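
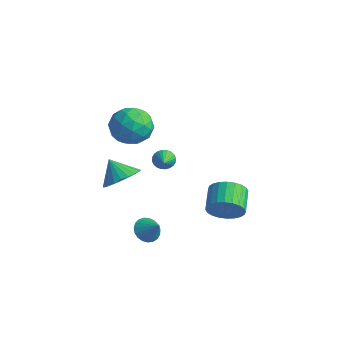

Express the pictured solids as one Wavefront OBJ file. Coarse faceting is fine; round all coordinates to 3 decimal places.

v 0.948 -2.434 0.228
v 1.778 -2.643 0.918
v 0.052 -2.546 1.272
v 1.754 -2.215 0.943
v 1.607 -1.821 0.86
v 1.36 -1.52 0.68
v 1.05 -1.358 0.432
v 0.724 -1.359 0.152
v 0.433 -1.525 -0.116
v 0.219 -1.828 -0.331
v 0.117 -2.224 -0.462
v 0.141 -2.652 -0.487
v 0.288 -3.047 -0.404
v 0.535 -3.348 -0.224
v 0.846 -3.51 0.024
v 1.171 -3.508 0.304
v 1.463 -3.343 0.572
v 1.676 -3.039 0.788
v -0.125 -0.895 4.046
v 0.884 -0.498 3.466
v 0.616 -2.742 4.074
v 1.625 -2.345 3.494
v 1.41 -2.005 4.656
v 0.952 -0.863 4.639
v 0.548 -2.377 2.901
v 0.09 -1.235 2.884
v 1.301 -1.414 2.758
v 1.833 -1.184 3.843
v -0.333 -2.056 3.697
v 0.199 -1.826 4.782
v 0.314 -0.534 3.753
v 1.186 -2.706 3.787
v 1.059 -2.505 4.47
v 1.653 -2.272 4.129
v 0.354 -0.749 4.443
v 0.948 -0.516 4.102
v 1.257 -1.401 4.802
v 0.552 -2.724 3.438
v 1.146 -2.491 3.097
v -0.153 -0.968 3.411
v 0.441 -0.735 3.07
v 0.243 -1.839 2.738
v 1.153 -0.84 2.997
v 1.588 -1.926 3.013
v 0.955 -1.944 2.665
v 0.686 -1.273 2.654
v 1.466 -0.705 3.634
v 1.901 -1.79 3.651
v 1.775 -1.59 4.334
v 1.505 -0.919 4.324
v 1.71 -1.243 3.218
v -0.401 -1.45 3.889
v 0.034 -2.535 3.906
v -0.005 -2.321 3.216
v -0.275 -1.65 3.206
v -0.088 -1.314 4.527
v 0.347 -2.4 4.543
v 0.814 -1.967 4.886
v 0.545 -1.296 4.875
v -0.21 -1.997 4.322
v 4.01 1.922 -2.702
v 4.546 1.889 -1.8
v 3.626 2.904 -1.215
v 3.09 2.938 -2.118
v 4.746 2.185 -2
v 3.825 3.2 -1.416
v 4.833 2.441 -2.308
v 3.913 3.457 -1.723
v 4.796 2.619 -2.675
v 3.875 3.634 -2.09
v 4.638 2.69 -3.047
v 3.718 3.705 -2.462
v 4.385 2.645 -3.366
v 3.465 3.66 -2.781
v 4.075 2.489 -3.584
v 3.155 3.504 -2.999
v 3.756 2.247 -3.668
v 2.835 3.263 -3.083
v 3.474 1.956 -3.605
v 2.554 2.971 -3.02
v 3.275 1.66 -3.404
v 2.354 2.675 -2.82
v 3.187 1.403 -3.097
v 2.267 2.419 -2.512
v 3.225 1.226 -2.73
v 2.304 2.241 -2.145
v 3.382 1.155 -2.358
v 2.462 2.17 -1.773
v 3.635 1.2 -2.039
v 2.715 2.215 -1.454
v 3.945 1.356 -1.821
v 3.025 2.371 -1.236
v 4.265 1.597 -1.737
v 3.344 2.613 -1.152
v 2.707 -2.271 -2.845
v 3.075 -1.729 -3.269
v 3.593 -2.209 -1.995
v 2.883 -1.548 -3.081
v 2.66 -1.492 -2.852
v 2.445 -1.571 -2.622
v 2.275 -1.77 -2.431
v 2.18 -2.056 -2.311
v 2.176 -2.379 -2.284
v 2.264 -2.684 -2.353
v 2.428 -2.917 -2.508
v 2.641 -3.038 -2.721
v 2.865 -3.026 -2.955
v 3.061 -2.884 -3.171
v 3.196 -2.636 -3.33
v 3.247 -2.325 -3.405
v 3.204 -2.004 -3.383
v 1.317 0.058 0.701
v 1.69 0.134 0.211
v 2.143 -0.658 1.219
v 1.76 0.317 0.353
v 1.763 0.461 0.547
v 1.698 0.543 0.765
v 1.575 0.552 0.973
v 1.412 0.486 1.14
v 1.235 0.354 1.24
v 1.071 0.177 1.257
v 0.944 -0.017 1.19
v 0.874 -0.201 1.049
v 0.871 -0.344 0.854
v 0.937 -0.427 0.636
v 1.06 -0.436 0.428
v 1.222 -0.369 0.262
v 1.399 -0.237 0.162
v 1.563 -0.061 0.144
f 2 1 4
f 2 4 3
f 4 1 5
f 4 5 3
f 5 1 6
f 5 6 3
f 6 1 7
f 6 7 3
f 7 1 8
f 7 8 3
f 8 1 9
f 8 9 3
f 9 1 10
f 9 10 3
f 10 1 11
f 10 11 3
f 11 1 12
f 11 12 3
f 12 1 13
f 12 13 3
f 13 1 14
f 13 14 3
f 14 1 15
f 14 15 3
f 15 1 16
f 15 16 3
f 16 1 17
f 16 17 3
f 17 1 18
f 17 18 3
f 18 1 2
f 18 2 3
f 19 56 35
f 56 30 59
f 35 59 24
f 56 59 35
f 19 35 31
f 35 24 36
f 31 36 20
f 35 36 31
f 19 31 40
f 31 20 41
f 40 41 26
f 31 41 40
f 19 40 52
f 40 26 55
f 52 55 29
f 40 55 52
f 19 52 56
f 52 29 60
f 56 60 30
f 52 60 56
f 20 36 47
f 36 24 50
f 47 50 28
f 36 50 47
f 24 59 37
f 59 30 58
f 37 58 23
f 59 58 37
f 30 60 57
f 60 29 53
f 57 53 21
f 60 53 57
f 29 55 54
f 55 26 42
f 54 42 25
f 55 42 54
f 26 41 46
f 41 20 43
f 46 43 27
f 41 43 46
f 22 48 34
f 48 28 49
f 34 49 23
f 48 49 34
f 22 34 32
f 34 23 33
f 32 33 21
f 34 33 32
f 22 32 39
f 32 21 38
f 39 38 25
f 32 38 39
f 22 39 44
f 39 25 45
f 44 45 27
f 39 45 44
f 22 44 48
f 44 27 51
f 48 51 28
f 44 51 48
f 23 49 37
f 49 28 50
f 37 50 24
f 49 50 37
f 21 33 57
f 33 23 58
f 57 58 30
f 33 58 57
f 25 38 54
f 38 21 53
f 54 53 29
f 38 53 54
f 27 45 46
f 45 25 42
f 46 42 26
f 45 42 46
f 28 51 47
f 51 27 43
f 47 43 20
f 51 43 47
f 62 61 65
f 62 65 63
f 63 65 66
f 63 66 64
f 65 61 67
f 65 67 66
f 66 67 68
f 66 68 64
f 67 61 69
f 67 69 68
f 68 69 70
f 68 70 64
f 69 61 71
f 69 71 70
f 70 71 72
f 70 72 64
f 71 61 73
f 71 73 72
f 72 73 74
f 72 74 64
f 73 61 75
f 73 75 74
f 74 75 76
f 74 76 64
f 75 61 77
f 75 77 76
f 76 77 78
f 76 78 64
f 77 61 79
f 77 79 78
f 78 79 80
f 78 80 64
f 79 61 81
f 79 81 80
f 80 81 82
f 80 82 64
f 81 61 83
f 81 83 82
f 82 83 84
f 82 84 64
f 83 61 85
f 83 85 84
f 84 85 86
f 84 86 64
f 85 61 87
f 85 87 86
f 86 87 88
f 86 88 64
f 87 61 89
f 87 89 88
f 88 89 90
f 88 90 64
f 89 61 91
f 89 91 90
f 90 91 92
f 90 92 64
f 91 61 93
f 91 93 92
f 92 93 94
f 92 94 64
f 93 61 62
f 93 62 94
f 94 62 63
f 94 63 64
f 96 95 98
f 96 98 97
f 98 95 99
f 98 99 97
f 99 95 100
f 99 100 97
f 100 95 101
f 100 101 97
f 101 95 102
f 101 102 97
f 102 95 103
f 102 103 97
f 103 95 104
f 103 104 97
f 104 95 105
f 104 105 97
f 105 95 106
f 105 106 97
f 106 95 107
f 106 107 97
f 107 95 108
f 107 108 97
f 108 95 109
f 108 109 97
f 109 95 110
f 109 110 97
f 110 95 111
f 110 111 97
f 111 95 96
f 111 96 97
f 113 112 115
f 113 115 114
f 115 112 116
f 115 116 114
f 116 112 117
f 116 117 114
f 117 112 118
f 117 118 114
f 118 112 119
f 118 119 114
f 119 112 120
f 119 120 114
f 120 112 121
f 120 121 114
f 121 112 122
f 121 122 114
f 122 112 123
f 122 123 114
f 123 112 124
f 123 124 114
f 124 112 125
f 124 125 114
f 125 112 126
f 125 126 114
f 126 112 127
f 126 127 114
f 127 112 128
f 127 128 114
f 128 112 129
f 128 129 114
f 129 112 113
f 129 113 114



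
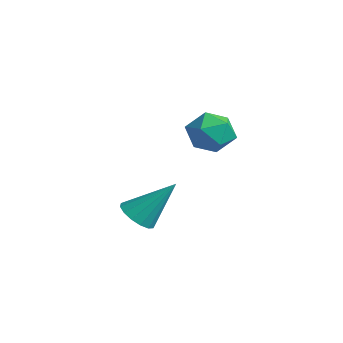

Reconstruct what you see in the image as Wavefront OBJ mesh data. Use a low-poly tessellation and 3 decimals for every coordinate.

v 0.28 3.159 0.71
v 0.968 3.139 -0.028
v -0.048 1.581 0.448
v 0.64 1.561 -0.29
v 0.933 1.663 0.67
v 1.136 2.638 0.833
v -0.216 2.082 -0.413
v -0.013 3.057 -0.25
v 0.662 2.473 -0.722
v 1.372 2.215 -0.052
v -0.452 2.505 0.472
v 0.258 2.247 1.142
v 3.113 -2.012 -1.871
v 3.656 -2.518 -1.705
v 3.727 -0.868 -0.389
v 3.822 -2.272 -1.963
v 3.797 -1.956 -2.197
v 3.59 -1.656 -2.343
v 3.255 -1.451 -2.363
v 2.882 -1.396 -2.251
v 2.571 -1.507 -2.037
v 2.405 -1.753 -1.778
v 2.429 -2.068 -1.544
v 2.637 -2.369 -1.398
v 2.972 -2.574 -1.378
v 3.345 -2.628 -1.491
f 1 12 6
f 1 6 2
f 1 2 8
f 1 8 11
f 1 11 12
f 2 6 10
f 6 12 5
f 12 11 3
f 11 8 7
f 8 2 9
f 4 10 5
f 4 5 3
f 4 3 7
f 4 7 9
f 4 9 10
f 5 10 6
f 3 5 12
f 7 3 11
f 9 7 8
f 10 9 2
f 14 13 16
f 14 16 15
f 16 13 17
f 16 17 15
f 17 13 18
f 17 18 15
f 18 13 19
f 18 19 15
f 19 13 20
f 19 20 15
f 20 13 21
f 20 21 15
f 21 13 22
f 21 22 15
f 22 13 23
f 22 23 15
f 23 13 24
f 23 24 15
f 24 13 25
f 24 25 15
f 25 13 26
f 25 26 15
f 26 13 14
f 26 14 15



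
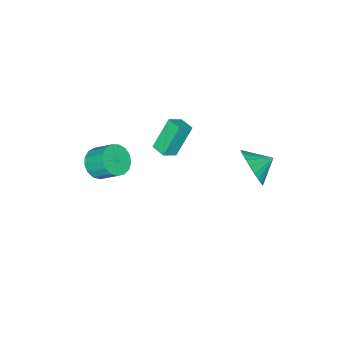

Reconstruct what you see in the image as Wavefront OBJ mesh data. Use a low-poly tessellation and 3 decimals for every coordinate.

v -3.239 -4.085 -1.981
v -2.496 -4.253 -1.501
v -3.061 -3.274 -1.972
v -2.319 -3.443 -1.491
v -2.281 -4.277 -3.529
v -1.539 -4.446 -3.048
v -2.104 -3.467 -3.519
v -1.361 -3.635 -3.039
v -2.117 0.998 -1.447
v -1.525 1.347 -0.64
v -3.003 1.542 -1.033
v -1.469 1.649 -0.917
v -1.512 1.851 -1.275
v -1.647 1.924 -1.659
v -1.853 1.856 -2.011
v -2.1 1.657 -2.277
v -2.349 1.358 -2.417
v -2.562 1.004 -2.409
v -2.708 0.649 -2.255
v -2.764 0.347 -1.977
v -2.721 0.144 -1.62
v -2.586 0.071 -1.235
v -2.38 0.14 -0.883
v -2.134 0.339 -0.617
v -1.885 0.638 -0.478
v -1.671 0.992 -0.485
v 3.492 -3.231 0.594
v 4.216 -2.924 0.36
v 4.071 -1.981 1.153
v 3.348 -2.289 1.386
v 3.959 -2.757 0.115
v 3.814 -1.814 0.907
v 3.595 -2.699 -0.021
v 3.451 -1.756 0.771
v 3.208 -2.762 -0.016
v 3.063 -1.82 0.777
v 2.886 -2.934 0.129
v 2.741 -1.991 0.921
v 2.703 -3.173 0.38
v 2.558 -2.23 1.173
v 2.701 -3.426 0.68
v 2.556 -2.483 1.473
v 2.88 -3.634 0.961
v 2.735 -2.691 1.753
v 3.199 -3.75 1.157
v 3.054 -2.807 1.95
v 3.586 -3.747 1.224
v 3.441 -2.804 2.017
v 3.951 -3.626 1.147
v 3.806 -2.683 1.94
v 4.211 -3.415 0.943
v 4.066 -2.472 1.736
v 4.307 -3.161 0.659
v 4.162 -2.218 1.452
f 2 4 1
f 5 2 1
f 1 4 3
f 3 5 1
f 2 8 4
f 6 2 5
f 6 8 2
f 4 8 3
f 7 5 3
f 3 8 7
f 7 6 5
f 8 6 7
f 10 9 12
f 10 12 11
f 12 9 13
f 12 13 11
f 13 9 14
f 13 14 11
f 14 9 15
f 14 15 11
f 15 9 16
f 15 16 11
f 16 9 17
f 16 17 11
f 17 9 18
f 17 18 11
f 18 9 19
f 18 19 11
f 19 9 20
f 19 20 11
f 20 9 21
f 20 21 11
f 21 9 22
f 21 22 11
f 22 9 23
f 22 23 11
f 23 9 24
f 23 24 11
f 24 9 25
f 24 25 11
f 25 9 26
f 25 26 11
f 26 9 10
f 26 10 11
f 28 27 31
f 28 31 29
f 29 31 32
f 29 32 30
f 31 27 33
f 31 33 32
f 32 33 34
f 32 34 30
f 33 27 35
f 33 35 34
f 34 35 36
f 34 36 30
f 35 27 37
f 35 37 36
f 36 37 38
f 36 38 30
f 37 27 39
f 37 39 38
f 38 39 40
f 38 40 30
f 39 27 41
f 39 41 40
f 40 41 42
f 40 42 30
f 41 27 43
f 41 43 42
f 42 43 44
f 42 44 30
f 43 27 45
f 43 45 44
f 44 45 46
f 44 46 30
f 45 27 47
f 45 47 46
f 46 47 48
f 46 48 30
f 47 27 49
f 47 49 48
f 48 49 50
f 48 50 30
f 49 27 51
f 49 51 50
f 50 51 52
f 50 52 30
f 51 27 53
f 51 53 52
f 52 53 54
f 52 54 30
f 53 27 28
f 53 28 54
f 54 28 29
f 54 29 30



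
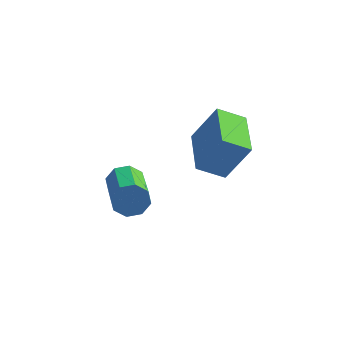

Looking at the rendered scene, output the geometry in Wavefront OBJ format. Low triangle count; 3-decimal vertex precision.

v -1.679 -0.241 -3.043
v -1.281 -0.31 -3.602
v -0.582 -1.988 -2.896
v -0.981 -1.919 -2.337
v -1.04 -0.046 -3.213
v -0.341 -1.724 -2.507
v -1.173 0.104 -2.725
v -0.475 -1.574 -2.018
v -1.604 0.052 -2.423
v -0.905 -1.626 -1.717
v -2.078 -0.172 -2.484
v -1.379 -1.85 -1.778
v -2.319 -0.436 -2.873
v -1.62 -2.114 -2.167
v -2.185 -0.586 -3.362
v -1.487 -2.264 -2.655
v -1.755 -0.534 -3.663
v -1.056 -2.212 -2.957
v 2.238 -2.027 -0.148
v 1.334 -2.352 0.408
v 1.657 -0.355 -0.116
v 0.753 -0.68 0.44
v 3.027 -1.78 1.28
v 2.123 -2.105 1.836
v 2.446 -0.108 1.312
v 1.542 -0.433 1.868
f 2 1 5
f 2 5 3
f 3 5 6
f 3 6 4
f 5 1 7
f 5 7 6
f 6 7 8
f 6 8 4
f 7 1 9
f 7 9 8
f 8 9 10
f 8 10 4
f 9 1 11
f 9 11 10
f 10 11 12
f 10 12 4
f 11 1 13
f 11 13 12
f 12 13 14
f 12 14 4
f 13 1 15
f 13 15 14
f 14 15 16
f 14 16 4
f 15 1 17
f 15 17 16
f 16 17 18
f 16 18 4
f 17 1 2
f 17 2 18
f 18 2 3
f 18 3 4
f 20 22 19
f 23 20 19
f 19 22 21
f 21 23 19
f 20 26 22
f 24 20 23
f 24 26 20
f 22 26 21
f 25 23 21
f 21 26 25
f 25 24 23
f 26 24 25



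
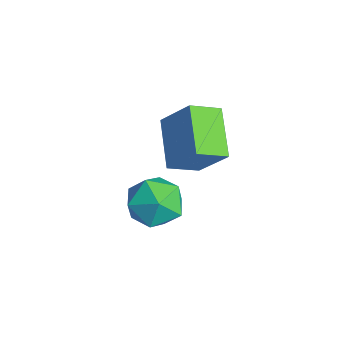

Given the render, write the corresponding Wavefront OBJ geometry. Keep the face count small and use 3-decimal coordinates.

v 1.322 1.86 -0.726
v 1.359 0.701 -0.161
v -0.403 2.259 0.204
v -0.366 1.1 0.769
v 2.226 2.56 0.651
v 2.263 1.401 1.216
v 0.501 2.959 1.581
v 0.538 1.8 2.146
v 0.073 0.576 -3.175
v 0.705 1.467 -2.794
v 1.055 -0.587 -2.086
v 1.687 0.304 -1.705
v 0.573 0.217 -1.407
v -0.034 0.936 -2.081
v 1.794 -0.056 -2.799
v 1.187 0.663 -3.473
v 1.769 1.076 -2.562
v 1.015 1.245 -1.702
v 0.745 -0.365 -3.178
v -0.009 -0.196 -2.318
f 2 4 1
f 5 2 1
f 1 4 3
f 3 5 1
f 2 8 4
f 6 2 5
f 6 8 2
f 4 8 3
f 7 5 3
f 3 8 7
f 7 6 5
f 8 6 7
f 9 20 14
f 9 14 10
f 9 10 16
f 9 16 19
f 9 19 20
f 10 14 18
f 14 20 13
f 20 19 11
f 19 16 15
f 16 10 17
f 12 18 13
f 12 13 11
f 12 11 15
f 12 15 17
f 12 17 18
f 13 18 14
f 11 13 20
f 15 11 19
f 17 15 16
f 18 17 10



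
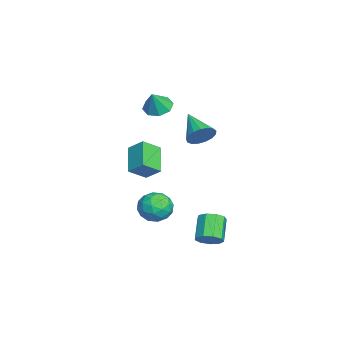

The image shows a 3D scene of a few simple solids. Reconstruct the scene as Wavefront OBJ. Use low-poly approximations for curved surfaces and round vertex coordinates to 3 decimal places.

v 2.153 1.469 -4.376
v 2.614 1.157 -3.801
v 1.388 1.279 -2.75
v 0.927 1.591 -3.324
v 2.665 1.701 -3.806
v 1.438 1.824 -2.755
v 2.476 2.137 -4.078
v 1.249 2.26 -3.026
v 2.136 2.26 -4.488
v 0.909 2.383 -3.437
v 1.804 2.013 -4.847
v 0.578 2.136 -3.795
v 1.636 1.511 -4.984
v 0.409 1.634 -3.933
v 1.71 0.989 -4.837
v 0.483 1.112 -3.786
v 1.991 0.691 -4.474
v 0.765 0.814 -3.423
v 2.348 0.758 -4.065
v 1.122 0.88 -3.014
v -0.829 0.958 2.111
v -0.278 0.547 2.677
v -2.391 0.182 3.069
v -0.352 0.924 2.862
v -0.535 1.308 2.875
v -0.785 1.612 2.713
v -1.045 1.767 2.413
v -1.256 1.736 2.044
v -1.369 1.527 1.691
v -1.358 1.187 1.433
v -1.226 0.795 1.332
v -1.002 0.441 1.408
v -0.739 0.204 1.646
v -0.497 0.141 1.991
v -0.33 0.265 2.363
v -0.531 -0.902 -4.213
v -0.012 -1.627 -3.581
v -2.088 -1.533 -3.659
v -1.569 -2.258 -3.027
v -1.53 -1.193 -2.783
v -0.567 -0.803 -3.125
v -1.533 -2.357 -4.115
v -0.57 -1.967 -4.457
v -0.631 -2.527 -3.52
v -0.629 -1.807 -2.696
v -1.471 -1.353 -4.544
v -1.469 -0.633 -3.72
v -0.134 -1.209 -3.946
v -1.966 -1.951 -3.294
v -1.942 -1.325 -3.151
v -1.637 -1.751 -2.779
v -0.461 -0.725 -3.678
v -0.156 -1.151 -3.306
v -1.048 -0.896 -2.837
v -1.944 -2.009 -3.934
v -1.639 -2.435 -3.562
v -0.463 -1.409 -4.461
v -0.158 -1.835 -4.089
v -1.052 -2.264 -4.403
v -0.194 -2.164 -3.538
v -1.109 -2.535 -3.212
v -1.087 -2.593 -3.852
v -0.522 -2.364 -4.053
v -0.193 -1.741 -3.054
v -1.108 -2.112 -2.728
v -1.085 -1.486 -2.585
v -0.519 -1.257 -2.786
v -0.557 -2.27 -3.018
v -0.992 -1.048 -4.512
v -1.907 -1.419 -4.186
v -1.581 -1.903 -4.454
v -1.015 -1.674 -4.655
v -0.991 -0.625 -4.028
v -1.906 -0.996 -3.702
v -1.578 -0.796 -3.187
v -1.013 -0.567 -3.388
v -1.543 -0.89 -4.222
v -3.787 -1.54 2.998
v -3.212 -2.075 2.559
v -3.133 -1.84 4.222
v -2.989 -1.425 2.599
v -3.233 -0.842 2.873
v -3.803 -0.668 3.22
v -4.363 -1.005 3.436
v -4.586 -1.656 3.397
v -4.341 -2.239 3.123
v -3.772 -2.412 2.776
v -4.443 -2.257 -1.169
v -3.889 -3.23 -0.397
v -3.997 -1.4 -0.408
v -3.442 -2.372 0.364
v -2.818 -2.168 -2.224
v -2.263 -3.14 -1.452
v -2.371 -1.31 -1.463
v -1.817 -2.283 -0.691
f 2 1 5
f 2 5 3
f 3 5 6
f 3 6 4
f 5 1 7
f 5 7 6
f 6 7 8
f 6 8 4
f 7 1 9
f 7 9 8
f 8 9 10
f 8 10 4
f 9 1 11
f 9 11 10
f 10 11 12
f 10 12 4
f 11 1 13
f 11 13 12
f 12 13 14
f 12 14 4
f 13 1 15
f 13 15 14
f 14 15 16
f 14 16 4
f 15 1 17
f 15 17 16
f 16 17 18
f 16 18 4
f 17 1 19
f 17 19 18
f 18 19 20
f 18 20 4
f 19 1 2
f 19 2 20
f 20 2 3
f 20 3 4
f 22 21 24
f 22 24 23
f 24 21 25
f 24 25 23
f 25 21 26
f 25 26 23
f 26 21 27
f 26 27 23
f 27 21 28
f 27 28 23
f 28 21 29
f 28 29 23
f 29 21 30
f 29 30 23
f 30 21 31
f 30 31 23
f 31 21 32
f 31 32 23
f 32 21 33
f 32 33 23
f 33 21 34
f 33 34 23
f 34 21 35
f 34 35 23
f 35 21 22
f 35 22 23
f 36 73 52
f 73 47 76
f 52 76 41
f 73 76 52
f 36 52 48
f 52 41 53
f 48 53 37
f 52 53 48
f 36 48 57
f 48 37 58
f 57 58 43
f 48 58 57
f 36 57 69
f 57 43 72
f 69 72 46
f 57 72 69
f 36 69 73
f 69 46 77
f 73 77 47
f 69 77 73
f 37 53 64
f 53 41 67
f 64 67 45
f 53 67 64
f 41 76 54
f 76 47 75
f 54 75 40
f 76 75 54
f 47 77 74
f 77 46 70
f 74 70 38
f 77 70 74
f 46 72 71
f 72 43 59
f 71 59 42
f 72 59 71
f 43 58 63
f 58 37 60
f 63 60 44
f 58 60 63
f 39 65 51
f 65 45 66
f 51 66 40
f 65 66 51
f 39 51 49
f 51 40 50
f 49 50 38
f 51 50 49
f 39 49 56
f 49 38 55
f 56 55 42
f 49 55 56
f 39 56 61
f 56 42 62
f 61 62 44
f 56 62 61
f 39 61 65
f 61 44 68
f 65 68 45
f 61 68 65
f 40 66 54
f 66 45 67
f 54 67 41
f 66 67 54
f 38 50 74
f 50 40 75
f 74 75 47
f 50 75 74
f 42 55 71
f 55 38 70
f 71 70 46
f 55 70 71
f 44 62 63
f 62 42 59
f 63 59 43
f 62 59 63
f 45 68 64
f 68 44 60
f 64 60 37
f 68 60 64
f 79 78 81
f 79 81 80
f 81 78 82
f 81 82 80
f 82 78 83
f 82 83 80
f 83 78 84
f 83 84 80
f 84 78 85
f 84 85 80
f 85 78 86
f 85 86 80
f 86 78 87
f 86 87 80
f 87 78 79
f 87 79 80
f 89 91 88
f 92 89 88
f 88 91 90
f 90 92 88
f 89 95 91
f 93 89 92
f 93 95 89
f 91 95 90
f 94 92 90
f 90 95 94
f 94 93 92
f 95 93 94



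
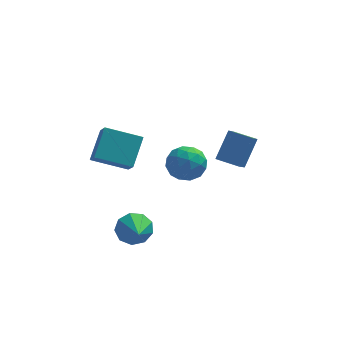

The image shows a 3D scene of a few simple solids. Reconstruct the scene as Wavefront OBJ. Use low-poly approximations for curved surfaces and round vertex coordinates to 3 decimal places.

v -3.454 -1.449 3.057
v -2.991 -0.165 4.216
v -3.708 -0.621 2.241
v -3.246 0.663 3.4
v -1.654 -1.523 2.42
v -1.192 -0.239 3.579
v -1.909 -0.695 1.604
v -1.446 0.589 2.763
v -1.674 -0.787 -2.703
v -0.774 -0.808 -3.007
v -1.406 -2.413 -1.797
v -0.81 -0.497 -2.437
v -1.25 -0.321 -1.993
v -1.888 -0.364 -1.88
v -2.427 -0.605 -2.153
v -2.613 -0.931 -2.683
v -2.36 -1.19 -3.223
v -1.786 -1.261 -3.519
v -1.16 -1.11 -3.434
v 2.28 3.033 -0.472
v 2.928 3.986 0.95
v 2.584 3.806 -1.129
v 3.233 4.759 0.292
v 3.427 2.461 -0.612
v 4.076 3.414 0.809
v 3.732 3.234 -1.27
v 4.38 4.187 0.152
v 0.62 3.628 -0.788
v 1.218 3.398 0.111
v 0.462 1.882 -1.131
v 1.06 1.652 -0.232
v 0.044 2.072 -0.127
v 0.142 3.151 0.085
v 1.538 2.129 -1.105
v 1.636 3.208 -0.893
v 1.785 2.471 -0.085
v 0.862 2.436 0.52
v 0.818 2.844 -1.54
v -0.105 2.809 -0.935
v 0.933 3.666 -0.309
v 0.747 1.614 -0.711
v 0.15 1.861 -0.65
v 0.502 1.725 -0.121
v 0.3 3.521 -0.324
v 0.652 3.386 0.205
v -0.038 2.606 0.065
v 1.028 1.894 -1.225
v 1.38 1.759 -0.696
v 1.178 3.555 -0.899
v 1.53 3.419 -0.37
v 1.718 2.674 -1.085
v 1.617 2.986 0.105
v 1.525 1.96 -0.096
v 1.806 2.24 -0.61
v 1.863 2.875 -0.485
v 1.075 2.966 0.46
v 0.982 1.939 0.259
v 0.385 2.186 0.32
v 0.442 2.82 0.445
v 1.408 2.421 0.345
v 0.698 3.341 -1.279
v 0.605 2.314 -1.48
v 1.238 2.46 -1.465
v 1.295 3.094 -1.34
v 0.155 3.32 -0.924
v 0.063 2.294 -1.125
v -0.183 2.405 -0.535
v -0.126 3.04 -0.41
v 0.272 2.859 -1.365
f 2 4 1
f 5 2 1
f 1 4 3
f 3 5 1
f 2 8 4
f 6 2 5
f 6 8 2
f 4 8 3
f 7 5 3
f 3 8 7
f 7 6 5
f 8 6 7
f 10 9 12
f 10 12 11
f 12 9 13
f 12 13 11
f 13 9 14
f 13 14 11
f 14 9 15
f 14 15 11
f 15 9 16
f 15 16 11
f 16 9 17
f 16 17 11
f 17 9 18
f 17 18 11
f 18 9 19
f 18 19 11
f 19 9 10
f 19 10 11
f 21 23 20
f 24 21 20
f 20 23 22
f 22 24 20
f 21 27 23
f 25 21 24
f 25 27 21
f 23 27 22
f 26 24 22
f 22 27 26
f 26 25 24
f 27 25 26
f 28 65 44
f 65 39 68
f 44 68 33
f 65 68 44
f 28 44 40
f 44 33 45
f 40 45 29
f 44 45 40
f 28 40 49
f 40 29 50
f 49 50 35
f 40 50 49
f 28 49 61
f 49 35 64
f 61 64 38
f 49 64 61
f 28 61 65
f 61 38 69
f 65 69 39
f 61 69 65
f 29 45 56
f 45 33 59
f 56 59 37
f 45 59 56
f 33 68 46
f 68 39 67
f 46 67 32
f 68 67 46
f 39 69 66
f 69 38 62
f 66 62 30
f 69 62 66
f 38 64 63
f 64 35 51
f 63 51 34
f 64 51 63
f 35 50 55
f 50 29 52
f 55 52 36
f 50 52 55
f 31 57 43
f 57 37 58
f 43 58 32
f 57 58 43
f 31 43 41
f 43 32 42
f 41 42 30
f 43 42 41
f 31 41 48
f 41 30 47
f 48 47 34
f 41 47 48
f 31 48 53
f 48 34 54
f 53 54 36
f 48 54 53
f 31 53 57
f 53 36 60
f 57 60 37
f 53 60 57
f 32 58 46
f 58 37 59
f 46 59 33
f 58 59 46
f 30 42 66
f 42 32 67
f 66 67 39
f 42 67 66
f 34 47 63
f 47 30 62
f 63 62 38
f 47 62 63
f 36 54 55
f 54 34 51
f 55 51 35
f 54 51 55
f 37 60 56
f 60 36 52
f 56 52 29
f 60 52 56



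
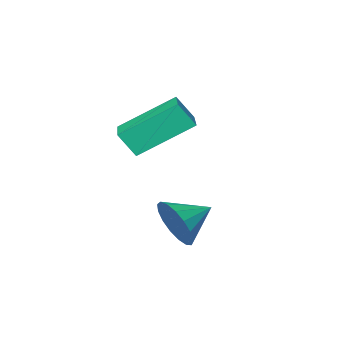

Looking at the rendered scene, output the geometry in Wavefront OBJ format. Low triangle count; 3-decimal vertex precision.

v -2.838 -0.513 2.151
v -4.386 0.352 3.313
v -3.227 -0.12 1.342
v -4.775 0.744 2.504
v -1.965 0.776 2.356
v -3.513 1.64 3.518
v -2.354 1.168 1.547
v -3.902 2.033 2.709
v -2.346 3.102 -0.549
v -2.028 3.564 0.18
v -3.534 3.258 -0.131
v -2.094 3.877 -0.122
v -2.217 4.013 -0.522
v -2.37 3.94 -0.929
v -2.517 3.675 -1.249
v -2.625 3.279 -1.408
v -2.669 2.842 -1.371
v -2.638 2.465 -1.145
v -2.541 2.234 -0.783
v -2.399 2.202 -0.367
v -2.245 2.376 0.006
v -2.113 2.716 0.253
v -2.035 3.145 0.316
f 2 4 1
f 5 2 1
f 1 4 3
f 3 5 1
f 2 8 4
f 6 2 5
f 6 8 2
f 4 8 3
f 7 5 3
f 3 8 7
f 7 6 5
f 8 6 7
f 10 9 12
f 10 12 11
f 12 9 13
f 12 13 11
f 13 9 14
f 13 14 11
f 14 9 15
f 14 15 11
f 15 9 16
f 15 16 11
f 16 9 17
f 16 17 11
f 17 9 18
f 17 18 11
f 18 9 19
f 18 19 11
f 19 9 20
f 19 20 11
f 20 9 21
f 20 21 11
f 21 9 22
f 21 22 11
f 22 9 23
f 22 23 11
f 23 9 10
f 23 10 11



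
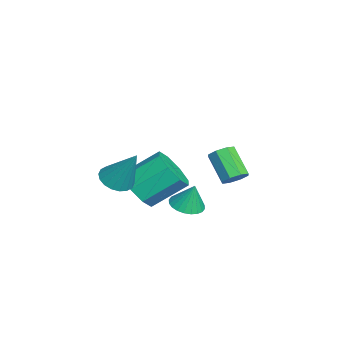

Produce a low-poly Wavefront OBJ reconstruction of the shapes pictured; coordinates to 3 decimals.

v 0.662 -0.791 -0.284
v 1.677 -0.582 -0.378
v 1.472 0.9 0.711
v 0.458 0.691 0.804
v 1.24 -0.229 -0.941
v 1.035 1.253 0.147
v 0.465 -0.205 -1.12
v 0.26 1.277 -0.032
v -0.195 -0.524 -0.809
v -0.4 0.958 0.279
v -0.352 -1 -0.191
v -0.557 0.482 0.898
v 0.085 -1.353 0.373
v -0.12 0.129 1.461
v 0.86 -1.377 0.552
v 0.655 0.105 1.64
v 1.52 -1.058 0.241
v 1.315 0.424 1.329
v 3.51 1.081 0.535
v 4.115 0.69 0.553
v 3.67 1.379 1.645
v 4.213 0.94 0.472
v 4.205 1.212 0.4
v 4.091 1.463 0.349
v 3.889 1.657 0.326
v 3.628 1.762 0.335
v 3.35 1.764 0.375
v 3.097 1.662 0.439
v 2.906 1.472 0.517
v 2.807 1.222 0.599
v 2.815 0.95 0.67
v 2.929 0.699 0.722
v 3.132 0.505 0.744
v 3.392 0.399 0.735
v 3.67 0.397 0.696
v 3.924 0.499 0.632
v -0.948 3.247 -0.659
v -0.571 3.444 -0.208
v -1.555 2.91 0.849
v -1.932 2.713 0.399
v -0.887 3.773 -0.336
v -1.871 3.239 0.721
v -1.24 3.794 -0.654
v -2.224 3.26 0.404
v -1.421 3.495 -0.974
v -2.405 2.96 0.084
v -1.325 3.05 -1.109
v -2.309 2.516 -0.052
v -1.009 2.721 -0.981
v -1.993 2.187 0.076
v -0.656 2.7 -0.664
v -1.64 2.166 0.394
v -0.475 3 -0.344
v -1.459 2.465 0.714
v 3.134 -1.591 1.794
v 3.726 -2.051 1.799
v 3.726 -0.809 3.386
v 3.838 -1.787 1.628
v 3.811 -1.484 1.49
v 3.649 -1.203 1.412
v 3.386 -0.998 1.409
v 3.072 -0.911 1.483
v 2.771 -0.958 1.619
v 2.541 -1.131 1.789
v 2.429 -1.395 1.96
v 2.457 -1.697 2.098
v 2.618 -1.979 2.176
v 2.882 -2.183 2.178
v 3.195 -2.271 2.105
v 3.497 -2.223 1.969
f 2 1 5
f 2 5 3
f 3 5 6
f 3 6 4
f 5 1 7
f 5 7 6
f 6 7 8
f 6 8 4
f 7 1 9
f 7 9 8
f 8 9 10
f 8 10 4
f 9 1 11
f 9 11 10
f 10 11 12
f 10 12 4
f 11 1 13
f 11 13 12
f 12 13 14
f 12 14 4
f 13 1 15
f 13 15 14
f 14 15 16
f 14 16 4
f 15 1 17
f 15 17 16
f 16 17 18
f 16 18 4
f 17 1 2
f 17 2 18
f 18 2 3
f 18 3 4
f 20 19 22
f 20 22 21
f 22 19 23
f 22 23 21
f 23 19 24
f 23 24 21
f 24 19 25
f 24 25 21
f 25 19 26
f 25 26 21
f 26 19 27
f 26 27 21
f 27 19 28
f 27 28 21
f 28 19 29
f 28 29 21
f 29 19 30
f 29 30 21
f 30 19 31
f 30 31 21
f 31 19 32
f 31 32 21
f 32 19 33
f 32 33 21
f 33 19 34
f 33 34 21
f 34 19 35
f 34 35 21
f 35 19 36
f 35 36 21
f 36 19 20
f 36 20 21
f 38 37 41
f 38 41 39
f 39 41 42
f 39 42 40
f 41 37 43
f 41 43 42
f 42 43 44
f 42 44 40
f 43 37 45
f 43 45 44
f 44 45 46
f 44 46 40
f 45 37 47
f 45 47 46
f 46 47 48
f 46 48 40
f 47 37 49
f 47 49 48
f 48 49 50
f 48 50 40
f 49 37 51
f 49 51 50
f 50 51 52
f 50 52 40
f 51 37 53
f 51 53 52
f 52 53 54
f 52 54 40
f 53 37 38
f 53 38 54
f 54 38 39
f 54 39 40
f 56 55 58
f 56 58 57
f 58 55 59
f 58 59 57
f 59 55 60
f 59 60 57
f 60 55 61
f 60 61 57
f 61 55 62
f 61 62 57
f 62 55 63
f 62 63 57
f 63 55 64
f 63 64 57
f 64 55 65
f 64 65 57
f 65 55 66
f 65 66 57
f 66 55 67
f 66 67 57
f 67 55 68
f 67 68 57
f 68 55 69
f 68 69 57
f 69 55 70
f 69 70 57
f 70 55 56
f 70 56 57



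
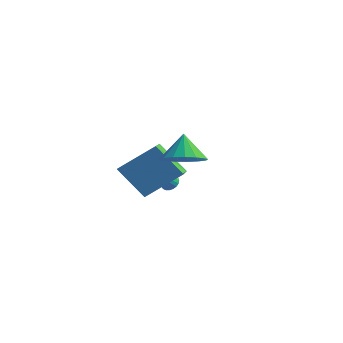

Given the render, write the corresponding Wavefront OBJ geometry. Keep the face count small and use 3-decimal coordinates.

v 4.035 -1.78 3.186
v 5.049 -1.596 3.432
v 3.625 -1.28 4.494
v 4.895 -1.162 3.218
v 4.544 -0.87 2.997
v 4.077 -0.787 2.819
v 3.6 -0.931 2.724
v 3.222 -1.27 2.736
v 3.031 -1.725 2.85
v 3.069 -2.194 3.042
v 3.329 -2.567 3.266
v 3.751 -2.761 3.472
v 4.237 -2.729 3.612
v 4.677 -2.481 3.655
v 4.97 -2.072 3.59
v -2.065 4.548 -1.459
v -1.576 4.439 -1.552
v -2.155 3.052 -0.181
v -1.561 4.576 -1.391
v -1.633 4.708 -1.242
v -1.779 4.813 -1.13
v -1.976 4.871 -1.075
v -2.187 4.874 -1.086
v -2.378 4.82 -1.162
v -2.515 4.72 -1.29
v -2.573 4.59 -1.446
v -2.544 4.452 -1.605
v -2.433 4.331 -1.739
v -2.257 4.248 -1.824
v -2.049 4.217 -1.846
v -1.843 4.242 -1.801
v -1.676 4.321 -1.698
v 0.265 0.278 -0.355
v -1.01 -0.133 1.184
v 1.453 1.555 0.97
v 0.178 1.144 2.509
v 1.422 -1.344 0.171
v 0.147 -1.755 1.71
v 2.61 -0.067 1.496
v 1.335 -0.478 3.035
f 2 1 4
f 2 4 3
f 4 1 5
f 4 5 3
f 5 1 6
f 5 6 3
f 6 1 7
f 6 7 3
f 7 1 8
f 7 8 3
f 8 1 9
f 8 9 3
f 9 1 10
f 9 10 3
f 10 1 11
f 10 11 3
f 11 1 12
f 11 12 3
f 12 1 13
f 12 13 3
f 13 1 14
f 13 14 3
f 14 1 15
f 14 15 3
f 15 1 2
f 15 2 3
f 17 16 19
f 17 19 18
f 19 16 20
f 19 20 18
f 20 16 21
f 20 21 18
f 21 16 22
f 21 22 18
f 22 16 23
f 22 23 18
f 23 16 24
f 23 24 18
f 24 16 25
f 24 25 18
f 25 16 26
f 25 26 18
f 26 16 27
f 26 27 18
f 27 16 28
f 27 28 18
f 28 16 29
f 28 29 18
f 29 16 30
f 29 30 18
f 30 16 31
f 30 31 18
f 31 16 32
f 31 32 18
f 32 16 17
f 32 17 18
f 34 36 33
f 37 34 33
f 33 36 35
f 35 37 33
f 34 40 36
f 38 34 37
f 38 40 34
f 36 40 35
f 39 37 35
f 35 40 39
f 39 38 37
f 40 38 39



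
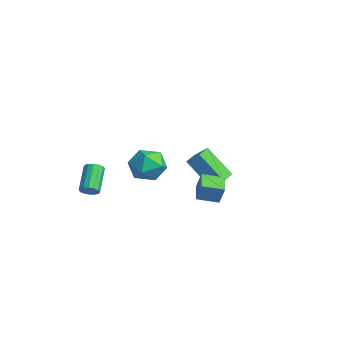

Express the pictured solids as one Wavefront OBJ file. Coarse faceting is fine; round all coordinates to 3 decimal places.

v 1.76 -1.034 2.539
v 2.648 -0.731 2.262
v 2.332 -2.489 2.778
v 3.22 -2.186 2.501
v 2.836 -1.871 3.343
v 2.482 -0.971 3.196
v 2.498 -2.249 1.844
v 2.144 -1.349 1.697
v 3.104 -1.482 1.833
v 3.313 -1.248 2.759
v 1.667 -1.972 2.281
v 1.876 -1.738 3.207
v 0.717 1.521 -0.359
v 1.061 1.647 0.615
v 1.083 2.526 -0.617
v 1.427 2.651 0.356
v 1.653 1.109 -0.636
v 1.997 1.234 0.337
v 2.019 2.113 -0.895
v 2.363 2.239 0.079
v -2.834 -2.437 -1.58
v -2.547 -2.573 -1.182
v -3.599 -1.92 -0.201
v -3.886 -1.783 -0.6
v -2.46 -2.333 -1.249
v -3.513 -1.679 -0.268
v -2.474 -2.12 -1.405
v -3.527 -1.467 -0.424
v -2.584 -1.993 -1.608
v -3.637 -1.339 -0.628
v -2.761 -1.984 -1.804
v -3.814 -1.331 -0.823
v -2.958 -2.097 -1.94
v -4.01 -1.443 -0.959
v -3.121 -2.3 -1.979
v -4.173 -1.647 -0.998
v -3.207 -2.541 -1.912
v -4.26 -1.887 -0.931
v -3.193 -2.753 -1.756
v -4.246 -2.1 -0.775
v -3.083 -2.881 -1.552
v -4.136 -2.227 -0.572
v -2.906 -2.889 -1.357
v -3.959 -2.236 -0.376
v -2.71 -2.777 -1.221
v -3.762 -2.123 -0.24
v -4.068 3.556 -0.873
v -3.698 4.076 -0.326
v -3.041 4.416 -2.385
v -2.671 4.936 -1.838
v -3.069 2.664 -0.702
v -2.699 3.184 -0.155
v -2.042 3.524 -2.214
v -1.672 4.044 -1.667
f 1 12 6
f 1 6 2
f 1 2 8
f 1 8 11
f 1 11 12
f 2 6 10
f 6 12 5
f 12 11 3
f 11 8 7
f 8 2 9
f 4 10 5
f 4 5 3
f 4 3 7
f 4 7 9
f 4 9 10
f 5 10 6
f 3 5 12
f 7 3 11
f 9 7 8
f 10 9 2
f 14 16 13
f 17 14 13
f 13 16 15
f 15 17 13
f 14 20 16
f 18 14 17
f 18 20 14
f 16 20 15
f 19 17 15
f 15 20 19
f 19 18 17
f 20 18 19
f 22 21 25
f 22 25 23
f 23 25 26
f 23 26 24
f 25 21 27
f 25 27 26
f 26 27 28
f 26 28 24
f 27 21 29
f 27 29 28
f 28 29 30
f 28 30 24
f 29 21 31
f 29 31 30
f 30 31 32
f 30 32 24
f 31 21 33
f 31 33 32
f 32 33 34
f 32 34 24
f 33 21 35
f 33 35 34
f 34 35 36
f 34 36 24
f 35 21 37
f 35 37 36
f 36 37 38
f 36 38 24
f 37 21 39
f 37 39 38
f 38 39 40
f 38 40 24
f 39 21 41
f 39 41 40
f 40 41 42
f 40 42 24
f 41 21 43
f 41 43 42
f 42 43 44
f 42 44 24
f 43 21 45
f 43 45 44
f 44 45 46
f 44 46 24
f 45 21 22
f 45 22 46
f 46 22 23
f 46 23 24
f 48 50 47
f 51 48 47
f 47 50 49
f 49 51 47
f 48 54 50
f 52 48 51
f 52 54 48
f 50 54 49
f 53 51 49
f 49 54 53
f 53 52 51
f 54 52 53



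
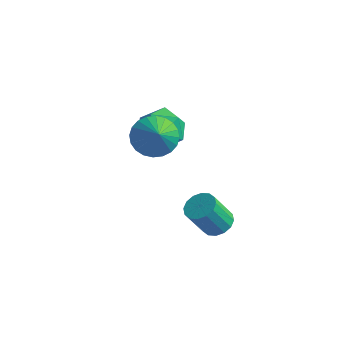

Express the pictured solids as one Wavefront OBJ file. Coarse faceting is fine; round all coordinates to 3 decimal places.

v -1.703 -1.773 3.57
v -0.993 -1.185 3.45
v -1.017 -2.427 4.43
v -1.174 -1.023 3.719
v -1.436 -0.974 3.965
v -1.739 -1.047 4.151
v -2.036 -1.231 4.249
v -2.283 -1.497 4.243
v -2.441 -1.805 4.135
v -2.487 -2.108 3.941
v -2.414 -2.361 3.691
v -2.233 -2.523 3.422
v -1.971 -2.572 3.176
v -1.668 -2.498 2.989
v -1.371 -2.315 2.892
v -1.124 -2.049 2.897
v -0.966 -1.74 3.005
v -0.92 -1.437 3.199
v 0.208 -0.368 -1.526
v 0.791 -0.138 -1.238
v 0.416 -0.803 0.053
v -0.168 -1.032 -0.234
v 0.551 0.118 -1.176
v 0.176 -0.547 0.115
v 0.218 0.245 -1.207
v -0.157 -0.42 0.084
v -0.117 0.207 -1.324
v -0.492 -0.458 -0.033
v -0.366 0.015 -1.495
v -0.741 -0.649 -0.204
v -0.46 -0.279 -1.674
v -0.836 -0.944 -0.383
v -0.376 -0.597 -1.813
v -0.751 -1.262 -0.522
v -0.136 -0.853 -1.875
v -0.511 -1.518 -0.584
v 0.197 -0.98 -1.844
v -0.178 -1.645 -0.553
v 0.532 -0.942 -1.727
v 0.157 -1.607 -0.436
v 0.781 -0.751 -1.556
v 0.406 -1.415 -0.265
v 0.876 -0.456 -1.377
v 0.5 -1.121 -0.086
v -3.101 0.771 2.992
v -2.317 0.993 2.294
v -3.183 -0.853 2.386
v -2.399 -0.631 1.688
v -2.185 -0.68 2.738
v -2.134 0.324 3.113
v -3.366 -0.184 1.567
v -3.315 0.82 1.942
v -2.481 0.402 1.414
v -1.751 0.096 2.137
v -3.749 0.044 2.543
v -3.019 -0.262 3.266
f 2 1 4
f 2 4 3
f 4 1 5
f 4 5 3
f 5 1 6
f 5 6 3
f 6 1 7
f 6 7 3
f 7 1 8
f 7 8 3
f 8 1 9
f 8 9 3
f 9 1 10
f 9 10 3
f 10 1 11
f 10 11 3
f 11 1 12
f 11 12 3
f 12 1 13
f 12 13 3
f 13 1 14
f 13 14 3
f 14 1 15
f 14 15 3
f 15 1 16
f 15 16 3
f 16 1 17
f 16 17 3
f 17 1 18
f 17 18 3
f 18 1 2
f 18 2 3
f 20 19 23
f 20 23 21
f 21 23 24
f 21 24 22
f 23 19 25
f 23 25 24
f 24 25 26
f 24 26 22
f 25 19 27
f 25 27 26
f 26 27 28
f 26 28 22
f 27 19 29
f 27 29 28
f 28 29 30
f 28 30 22
f 29 19 31
f 29 31 30
f 30 31 32
f 30 32 22
f 31 19 33
f 31 33 32
f 32 33 34
f 32 34 22
f 33 19 35
f 33 35 34
f 34 35 36
f 34 36 22
f 35 19 37
f 35 37 36
f 36 37 38
f 36 38 22
f 37 19 39
f 37 39 38
f 38 39 40
f 38 40 22
f 39 19 41
f 39 41 40
f 40 41 42
f 40 42 22
f 41 19 43
f 41 43 42
f 42 43 44
f 42 44 22
f 43 19 20
f 43 20 44
f 44 20 21
f 44 21 22
f 45 56 50
f 45 50 46
f 45 46 52
f 45 52 55
f 45 55 56
f 46 50 54
f 50 56 49
f 56 55 47
f 55 52 51
f 52 46 53
f 48 54 49
f 48 49 47
f 48 47 51
f 48 51 53
f 48 53 54
f 49 54 50
f 47 49 56
f 51 47 55
f 53 51 52
f 54 53 46



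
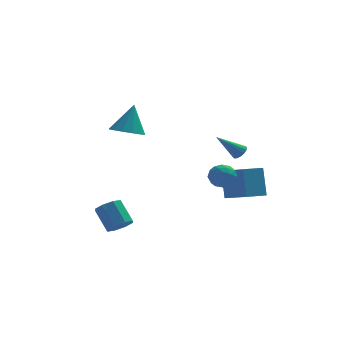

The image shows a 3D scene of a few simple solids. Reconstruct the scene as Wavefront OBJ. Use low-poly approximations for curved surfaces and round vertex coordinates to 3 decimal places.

v 1.822 -2.876 1.335
v 2.196 -3.496 1.742
v 1.404 -3.744 0.398
v 1.778 -4.364 0.805
v 1.109 -3.997 1.132
v 1.367 -3.461 1.711
v 2.233 -3.779 0.429
v 2.491 -3.243 1.008
v 2.451 -4.054 1.182
v 1.756 -4.189 1.617
v 1.844 -3.051 0.523
v 1.149 -3.186 0.958
v 2.046 -3.11 1.621
v 1.554 -4.13 0.519
v 1.161 -3.915 0.711
v 1.381 -4.279 0.951
v 1.558 -3.089 1.603
v 1.778 -3.453 1.842
v 1.139 -3.748 1.483
v 1.822 -3.787 0.298
v 2.042 -4.151 0.537
v 2.219 -2.961 1.189
v 2.439 -3.325 1.429
v 2.461 -3.492 0.657
v 2.415 -3.802 1.531
v 2.17 -4.312 0.98
v 2.437 -3.969 0.759
v 2.589 -3.653 1.099
v 2.007 -3.881 1.786
v 1.761 -4.392 1.235
v 1.368 -4.176 1.428
v 1.519 -3.861 1.768
v 2.156 -4.209 1.457
v 1.839 -2.848 0.905
v 1.593 -3.359 0.354
v 2.081 -3.379 0.372
v 2.232 -3.064 0.712
v 1.43 -2.928 1.16
v 1.185 -3.438 0.609
v 1.011 -3.587 1.041
v 1.163 -3.271 1.381
v 1.444 -3.031 0.683
v -2.817 3.593 1.568
v -2.042 2.877 1.662
v -2.343 4.347 3.392
v -1.798 3.355 1.401
v -1.878 3.909 1.193
v -2.256 4.363 1.104
v -2.812 4.572 1.162
v -3.37 4.471 1.349
v -3.753 4.091 1.606
v -3.838 3.553 1.85
v -3.6 3.027 2.005
v -3.113 2.682 2.021
v -2.532 2.626 1.893
v -3.647 -3.777 -2.376
v -2.946 -3.394 -2.329
v -3.532 -2.461 -1.197
v -4.233 -2.843 -1.244
v -3.326 -3.138 -2.736
v -3.912 -2.205 -1.604
v -3.894 -3.257 -2.932
v -4.48 -2.324 -1.8
v -4.317 -3.68 -2.803
v -4.903 -2.747 -1.67
v -4.348 -4.159 -2.423
v -4.934 -3.226 -1.291
v -3.968 -4.415 -2.016
v -4.554 -3.482 -0.884
v -3.4 -4.296 -1.82
v -3.986 -3.363 -0.688
v -2.977 -3.873 -1.95
v -3.563 -2.94 -0.817
v 2.125 -1.907 -1.368
v 2.02 -1.125 0.349
v 3.262 -1.309 -1.571
v 3.156 -0.527 0.146
v 3.124 -3.533 -0.566
v 3.018 -2.751 1.151
v 4.26 -2.935 -0.769
v 4.155 -2.153 0.948
v 3.036 -1.033 1.694
v 3.403 -1.088 2.073
v 1.724 -1.187 2.946
v 3.357 -0.818 2.057
v 3.225 -0.606 1.944
v 3.042 -0.508 1.764
v 2.857 -0.551 1.566
v 2.721 -0.724 1.402
v 2.669 -0.979 1.316
v 2.715 -1.249 1.332
v 2.848 -1.461 1.444
v 3.031 -1.559 1.624
v 3.215 -1.516 1.823
v 3.351 -1.343 1.987
f 1 38 17
f 38 12 41
f 17 41 6
f 38 41 17
f 1 17 13
f 17 6 18
f 13 18 2
f 17 18 13
f 1 13 22
f 13 2 23
f 22 23 8
f 13 23 22
f 1 22 34
f 22 8 37
f 34 37 11
f 22 37 34
f 1 34 38
f 34 11 42
f 38 42 12
f 34 42 38
f 2 18 29
f 18 6 32
f 29 32 10
f 18 32 29
f 6 41 19
f 41 12 40
f 19 40 5
f 41 40 19
f 12 42 39
f 42 11 35
f 39 35 3
f 42 35 39
f 11 37 36
f 37 8 24
f 36 24 7
f 37 24 36
f 8 23 28
f 23 2 25
f 28 25 9
f 23 25 28
f 4 30 16
f 30 10 31
f 16 31 5
f 30 31 16
f 4 16 14
f 16 5 15
f 14 15 3
f 16 15 14
f 4 14 21
f 14 3 20
f 21 20 7
f 14 20 21
f 4 21 26
f 21 7 27
f 26 27 9
f 21 27 26
f 4 26 30
f 26 9 33
f 30 33 10
f 26 33 30
f 5 31 19
f 31 10 32
f 19 32 6
f 31 32 19
f 3 15 39
f 15 5 40
f 39 40 12
f 15 40 39
f 7 20 36
f 20 3 35
f 36 35 11
f 20 35 36
f 9 27 28
f 27 7 24
f 28 24 8
f 27 24 28
f 10 33 29
f 33 9 25
f 29 25 2
f 33 25 29
f 44 43 46
f 44 46 45
f 46 43 47
f 46 47 45
f 47 43 48
f 47 48 45
f 48 43 49
f 48 49 45
f 49 43 50
f 49 50 45
f 50 43 51
f 50 51 45
f 51 43 52
f 51 52 45
f 52 43 53
f 52 53 45
f 53 43 54
f 53 54 45
f 54 43 55
f 54 55 45
f 55 43 44
f 55 44 45
f 57 56 60
f 57 60 58
f 58 60 61
f 58 61 59
f 60 56 62
f 60 62 61
f 61 62 63
f 61 63 59
f 62 56 64
f 62 64 63
f 63 64 65
f 63 65 59
f 64 56 66
f 64 66 65
f 65 66 67
f 65 67 59
f 66 56 68
f 66 68 67
f 67 68 69
f 67 69 59
f 68 56 70
f 68 70 69
f 69 70 71
f 69 71 59
f 70 56 72
f 70 72 71
f 71 72 73
f 71 73 59
f 72 56 57
f 72 57 73
f 73 57 58
f 73 58 59
f 75 77 74
f 78 75 74
f 74 77 76
f 76 78 74
f 75 81 77
f 79 75 78
f 79 81 75
f 77 81 76
f 80 78 76
f 76 81 80
f 80 79 78
f 81 79 80
f 83 82 85
f 83 85 84
f 85 82 86
f 85 86 84
f 86 82 87
f 86 87 84
f 87 82 88
f 87 88 84
f 88 82 89
f 88 89 84
f 89 82 90
f 89 90 84
f 90 82 91
f 90 91 84
f 91 82 92
f 91 92 84
f 92 82 93
f 92 93 84
f 93 82 94
f 93 94 84
f 94 82 95
f 94 95 84
f 95 82 83
f 95 83 84



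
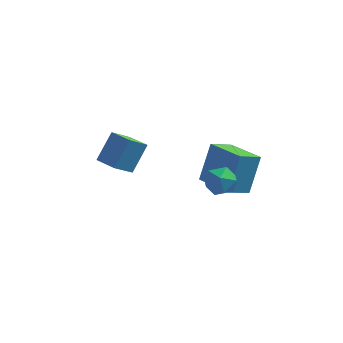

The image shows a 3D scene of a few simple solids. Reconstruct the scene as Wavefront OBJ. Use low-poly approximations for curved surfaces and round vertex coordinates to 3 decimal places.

v -2.533 -1.129 -3.279
v -2.025 -0.301 -2.258
v -3.3 -0.529 -3.385
v -2.791 0.3 -2.363
v -1.909 -0.48 -4.117
v -1.4 0.349 -3.095
v -2.675 0.121 -4.222
v -2.167 0.949 -3.201
v 1.529 -0.786 -4.012
v 0.77 -1.411 -3.455
v 1.897 0.06 -2.56
v 1.139 -0.565 -2.003
v 2.721 -1.915 -3.657
v 1.963 -2.54 -3.1
v 3.09 -1.069 -2.205
v 2.331 -1.694 -1.648
v 1.11 -3.262 -1.791
v 1.727 -3.069 -2.096
v 1.693 -3.851 -0.984
v 2.31 -3.658 -1.289
v 1.907 -3.169 -0.958
v 1.546 -2.805 -1.457
v 1.874 -4.115 -1.623
v 1.513 -3.751 -2.122
v 2.199 -3.596 -1.992
v 2.219 -3.012 -1.581
v 1.201 -3.908 -1.499
v 1.221 -3.324 -1.088
f 2 4 1
f 5 2 1
f 1 4 3
f 3 5 1
f 2 8 4
f 6 2 5
f 6 8 2
f 4 8 3
f 7 5 3
f 3 8 7
f 7 6 5
f 8 6 7
f 10 12 9
f 13 10 9
f 9 12 11
f 11 13 9
f 10 16 12
f 14 10 13
f 14 16 10
f 12 16 11
f 15 13 11
f 11 16 15
f 15 14 13
f 16 14 15
f 17 28 22
f 17 22 18
f 17 18 24
f 17 24 27
f 17 27 28
f 18 22 26
f 22 28 21
f 28 27 19
f 27 24 23
f 24 18 25
f 20 26 21
f 20 21 19
f 20 19 23
f 20 23 25
f 20 25 26
f 21 26 22
f 19 21 28
f 23 19 27
f 25 23 24
f 26 25 18



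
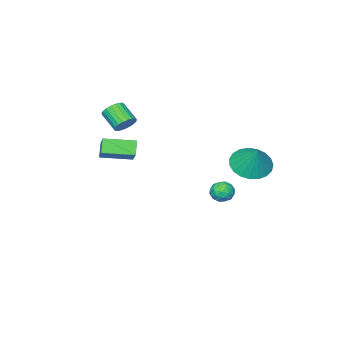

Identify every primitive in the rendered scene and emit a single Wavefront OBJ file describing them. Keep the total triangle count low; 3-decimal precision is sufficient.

v 1.321 -2.63 2.719
v 1.749 -2.92 2.378
v 1.627 -3.901 3.059
v 1.199 -3.61 3.401
v 1.893 -2.81 2.562
v 1.771 -3.791 3.243
v 1.937 -2.669 2.773
v 1.815 -3.65 3.454
v 1.875 -2.521 2.975
v 1.753 -3.502 3.656
v 1.718 -2.392 3.132
v 1.596 -3.372 3.814
v 1.491 -2.304 3.219
v 1.369 -3.284 3.9
v 1.235 -2.272 3.219
v 1.113 -3.253 3.9
v 0.994 -2.302 3.132
v 0.872 -3.283 3.813
v 0.81 -2.389 2.974
v 0.688 -3.369 3.656
v 0.714 -2.517 2.772
v 0.592 -3.498 3.454
v 0.723 -2.665 2.561
v 0.6 -3.645 3.243
v 0.835 -2.807 2.378
v 0.713 -3.787 3.059
v 1.031 -2.918 2.253
v 0.909 -3.898 2.934
v 1.278 -2.979 2.209
v 1.156 -3.959 2.89
v 1.532 -2.98 2.253
v 1.41 -3.96 2.934
v 2.068 -1.387 1.098
v 1.663 -1.699 1.778
v 2.982 -0.281 2.151
v 2.577 -0.592 2.83
v 3.203 -2.488 1.27
v 2.798 -2.799 1.949
v 4.117 -1.381 2.322
v 3.712 -1.693 3.002
v -3.07 -0.122 -2.41
v -2.607 -0.35 -2.843
v -3.833 -0.71 -2.917
v -3.37 -0.938 -3.35
v -3.352 -1.131 -2.705
v -2.881 -0.768 -2.392
v -3.559 -0.292 -3.368
v -3.088 0.071 -3.055
v -2.91 -0.455 -3.435
v -2.782 -0.973 -3.025
v -3.658 -0.087 -2.735
v -3.53 -0.605 -2.325
v -2.771 -0.184 -2.582
v -3.669 -0.876 -3.178
v -3.658 -0.99 -2.799
v -3.386 -1.123 -3.053
v -2.932 -0.43 -2.317
v -2.66 -0.564 -2.571
v -3.098 -1.023 -2.491
v -3.78 -0.496 -3.189
v -3.508 -0.63 -3.443
v -3.054 0.063 -2.707
v -2.782 -0.07 -2.961
v -3.342 -0.037 -3.269
v -2.677 -0.38 -3.184
v -3.126 -0.726 -3.482
v -3.237 -0.346 -3.493
v -2.96 -0.132 -3.309
v -2.602 -0.684 -2.943
v -3.051 -1.03 -3.241
v -3.04 -1.144 -2.863
v -2.763 -0.93 -2.679
v -2.78 -0.746 -3.291
v -3.389 -0.03 -2.519
v -3.838 -0.376 -2.817
v -3.677 -0.13 -3.081
v -3.4 0.084 -2.897
v -3.314 -0.334 -2.278
v -3.763 -0.68 -2.576
v -3.48 -0.928 -2.451
v -3.203 -0.714 -2.267
v -3.66 -0.314 -2.469
v -2.298 2.144 0.459
v -1.267 1.958 0.24
v -1.882 2.916 1.761
v -1.337 2.346 0.033
v -1.574 2.698 -0.101
v -1.935 2.955 -0.138
v -2.36 3.071 -0.071
v -2.773 3.027 0.087
v -3.105 2.83 0.309
v -3.296 2.515 0.557
v -3.316 2.135 0.789
v -3.159 1.757 0.963
v -2.853 1.446 1.05
v -2.451 1.255 1.035
v -2.023 1.218 0.92
v -1.642 1.341 0.726
v -1.375 1.603 0.485
f 2 1 5
f 2 5 3
f 3 5 6
f 3 6 4
f 5 1 7
f 5 7 6
f 6 7 8
f 6 8 4
f 7 1 9
f 7 9 8
f 8 9 10
f 8 10 4
f 9 1 11
f 9 11 10
f 10 11 12
f 10 12 4
f 11 1 13
f 11 13 12
f 12 13 14
f 12 14 4
f 13 1 15
f 13 15 14
f 14 15 16
f 14 16 4
f 15 1 17
f 15 17 16
f 16 17 18
f 16 18 4
f 17 1 19
f 17 19 18
f 18 19 20
f 18 20 4
f 19 1 21
f 19 21 20
f 20 21 22
f 20 22 4
f 21 1 23
f 21 23 22
f 22 23 24
f 22 24 4
f 23 1 25
f 23 25 24
f 24 25 26
f 24 26 4
f 25 1 27
f 25 27 26
f 26 27 28
f 26 28 4
f 27 1 29
f 27 29 28
f 28 29 30
f 28 30 4
f 29 1 31
f 29 31 30
f 30 31 32
f 30 32 4
f 31 1 2
f 31 2 32
f 32 2 3
f 32 3 4
f 34 36 33
f 37 34 33
f 33 36 35
f 35 37 33
f 34 40 36
f 38 34 37
f 38 40 34
f 36 40 35
f 39 37 35
f 35 40 39
f 39 38 37
f 40 38 39
f 41 78 57
f 78 52 81
f 57 81 46
f 78 81 57
f 41 57 53
f 57 46 58
f 53 58 42
f 57 58 53
f 41 53 62
f 53 42 63
f 62 63 48
f 53 63 62
f 41 62 74
f 62 48 77
f 74 77 51
f 62 77 74
f 41 74 78
f 74 51 82
f 78 82 52
f 74 82 78
f 42 58 69
f 58 46 72
f 69 72 50
f 58 72 69
f 46 81 59
f 81 52 80
f 59 80 45
f 81 80 59
f 52 82 79
f 82 51 75
f 79 75 43
f 82 75 79
f 51 77 76
f 77 48 64
f 76 64 47
f 77 64 76
f 48 63 68
f 63 42 65
f 68 65 49
f 63 65 68
f 44 70 56
f 70 50 71
f 56 71 45
f 70 71 56
f 44 56 54
f 56 45 55
f 54 55 43
f 56 55 54
f 44 54 61
f 54 43 60
f 61 60 47
f 54 60 61
f 44 61 66
f 61 47 67
f 66 67 49
f 61 67 66
f 44 66 70
f 66 49 73
f 70 73 50
f 66 73 70
f 45 71 59
f 71 50 72
f 59 72 46
f 71 72 59
f 43 55 79
f 55 45 80
f 79 80 52
f 55 80 79
f 47 60 76
f 60 43 75
f 76 75 51
f 60 75 76
f 49 67 68
f 67 47 64
f 68 64 48
f 67 64 68
f 50 73 69
f 73 49 65
f 69 65 42
f 73 65 69
f 84 83 86
f 84 86 85
f 86 83 87
f 86 87 85
f 87 83 88
f 87 88 85
f 88 83 89
f 88 89 85
f 89 83 90
f 89 90 85
f 90 83 91
f 90 91 85
f 91 83 92
f 91 92 85
f 92 83 93
f 92 93 85
f 93 83 94
f 93 94 85
f 94 83 95
f 94 95 85
f 95 83 96
f 95 96 85
f 96 83 97
f 96 97 85
f 97 83 98
f 97 98 85
f 98 83 99
f 98 99 85
f 99 83 84
f 99 84 85



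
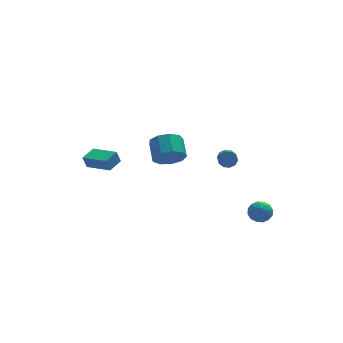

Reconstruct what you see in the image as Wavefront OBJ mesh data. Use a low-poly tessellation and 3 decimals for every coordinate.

v -3.663 1.741 0.93
v -3.9 1.78 1.725
v -4.766 3.067 0.536
v -5.003 3.106 1.33
v -2.877 2.454 1.13
v -3.114 2.493 1.924
v -3.98 3.78 0.735
v -4.217 3.819 1.53
v 3.551 -2.972 -0.74
v 4.206 -3.335 -0.907
v 3.414 -3.685 0.267
v 4.069 -4.048 0.1
v 4.083 -3.316 0.328
v 4.169 -2.875 -0.294
v 3.451 -4.145 -0.346
v 3.537 -3.704 -0.968
v 4.145 -4.06 -0.664
v 4.535 -3.547 -0.247
v 3.085 -3.473 -0.393
v 3.475 -2.96 0.024
v 3.891 -3.091 -0.912
v 3.729 -3.929 0.272
v 3.738 -3.499 0.406
v 4.123 -3.712 0.308
v 3.869 -2.82 -0.552
v 4.254 -3.034 -0.65
v 4.182 -3.022 0.076
v 3.366 -3.986 0.01
v 3.751 -4.2 -0.088
v 3.497 -3.308 -0.948
v 3.882 -3.521 -1.046
v 3.438 -3.998 -0.716
v 4.24 -3.73 -0.867
v 4.159 -4.15 -0.275
v 3.796 -4.207 -0.537
v 3.846 -3.948 -0.903
v 4.469 -3.429 -0.622
v 4.388 -3.848 -0.03
v 4.397 -3.418 0.104
v 4.447 -3.159 -0.262
v 4.433 -3.855 -0.479
v 3.232 -3.172 -0.61
v 3.151 -3.591 -0.018
v 3.173 -3.861 -0.378
v 3.223 -3.602 -0.744
v 3.461 -2.87 -0.365
v 3.38 -3.29 0.227
v 3.774 -3.072 0.263
v 3.824 -2.813 -0.103
v 3.187 -3.165 -0.161
v 3.823 3.506 -0.36
v 4.364 3.52 -0.1
v 3.997 2.088 0.74
v 3.457 2.074 0.48
v 4.128 3.707 0.116
v 3.761 2.275 0.956
v 3.775 3.818 0.151
v 3.409 2.385 0.99
v 3.441 3.809 -0.01
v 3.075 2.377 0.83
v 3.253 3.685 -0.304
v 2.887 2.252 0.535
v 3.283 3.492 -0.62
v 2.916 2.06 0.22
v 3.519 3.305 -0.836
v 3.152 1.873 0.004
v 3.871 3.195 -0.87
v 3.505 1.762 -0.031
v 4.205 3.203 -0.71
v 3.839 1.771 0.13
v 4.393 3.328 -0.415
v 4.027 1.895 0.424
v -0.846 -1.094 3.382
v -0.14 -1.478 3.96
v -0.048 -0.29 4.637
v -0.754 0.094 4.058
v 0.139 -1.189 3.415
v 0.231 -0.001 4.091
v -0.043 -0.856 2.854
v 0.049 0.332 3.53
v -0.6 -0.634 2.54
v -0.509 0.554 3.217
v -1.273 -0.627 2.62
v -1.181 0.561 3.296
v -1.745 -0.839 3.056
v -1.654 0.349 3.733
v -1.797 -1.17 3.645
v -1.705 0.018 4.321
v -1.404 -1.466 4.11
v -1.312 -0.278 4.787
v -0.749 -1.587 4.235
v -0.658 -0.399 4.911
f 2 4 1
f 5 2 1
f 1 4 3
f 3 5 1
f 2 8 4
f 6 2 5
f 6 8 2
f 4 8 3
f 7 5 3
f 3 8 7
f 7 6 5
f 8 6 7
f 9 46 25
f 46 20 49
f 25 49 14
f 46 49 25
f 9 25 21
f 25 14 26
f 21 26 10
f 25 26 21
f 9 21 30
f 21 10 31
f 30 31 16
f 21 31 30
f 9 30 42
f 30 16 45
f 42 45 19
f 30 45 42
f 9 42 46
f 42 19 50
f 46 50 20
f 42 50 46
f 10 26 37
f 26 14 40
f 37 40 18
f 26 40 37
f 14 49 27
f 49 20 48
f 27 48 13
f 49 48 27
f 20 50 47
f 50 19 43
f 47 43 11
f 50 43 47
f 19 45 44
f 45 16 32
f 44 32 15
f 45 32 44
f 16 31 36
f 31 10 33
f 36 33 17
f 31 33 36
f 12 38 24
f 38 18 39
f 24 39 13
f 38 39 24
f 12 24 22
f 24 13 23
f 22 23 11
f 24 23 22
f 12 22 29
f 22 11 28
f 29 28 15
f 22 28 29
f 12 29 34
f 29 15 35
f 34 35 17
f 29 35 34
f 12 34 38
f 34 17 41
f 38 41 18
f 34 41 38
f 13 39 27
f 39 18 40
f 27 40 14
f 39 40 27
f 11 23 47
f 23 13 48
f 47 48 20
f 23 48 47
f 15 28 44
f 28 11 43
f 44 43 19
f 28 43 44
f 17 35 36
f 35 15 32
f 36 32 16
f 35 32 36
f 18 41 37
f 41 17 33
f 37 33 10
f 41 33 37
f 52 51 55
f 52 55 53
f 53 55 56
f 53 56 54
f 55 51 57
f 55 57 56
f 56 57 58
f 56 58 54
f 57 51 59
f 57 59 58
f 58 59 60
f 58 60 54
f 59 51 61
f 59 61 60
f 60 61 62
f 60 62 54
f 61 51 63
f 61 63 62
f 62 63 64
f 62 64 54
f 63 51 65
f 63 65 64
f 64 65 66
f 64 66 54
f 65 51 67
f 65 67 66
f 66 67 68
f 66 68 54
f 67 51 69
f 67 69 68
f 68 69 70
f 68 70 54
f 69 51 71
f 69 71 70
f 70 71 72
f 70 72 54
f 71 51 52
f 71 52 72
f 72 52 53
f 72 53 54
f 74 73 77
f 74 77 75
f 75 77 78
f 75 78 76
f 77 73 79
f 77 79 78
f 78 79 80
f 78 80 76
f 79 73 81
f 79 81 80
f 80 81 82
f 80 82 76
f 81 73 83
f 81 83 82
f 82 83 84
f 82 84 76
f 83 73 85
f 83 85 84
f 84 85 86
f 84 86 76
f 85 73 87
f 85 87 86
f 86 87 88
f 86 88 76
f 87 73 89
f 87 89 88
f 88 89 90
f 88 90 76
f 89 73 91
f 89 91 90
f 90 91 92
f 90 92 76
f 91 73 74
f 91 74 92
f 92 74 75
f 92 75 76



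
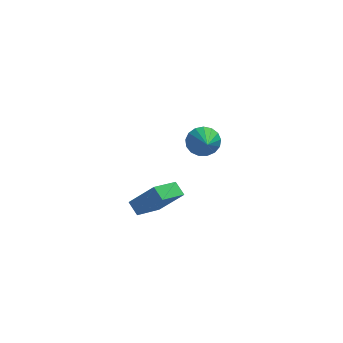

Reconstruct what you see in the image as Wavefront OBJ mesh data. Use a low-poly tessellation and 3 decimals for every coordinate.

v 1.876 3.965 -3.094
v 2.534 4.003 -3.278
v 1.686 3.257 -3.922
v 2.344 3.295 -4.106
v 2.169 2.988 -3.521
v 2.287 3.425 -3.009
v 1.933 3.835 -4.191
v 2.051 4.272 -3.679
v 2.569 3.923 -3.956
v 2.715 3.399 -3.541
v 1.505 3.861 -3.659
v 1.651 3.337 -3.244
v 2.261 2.72 -2.872
v 3.025 3.028 -2.486
v 2.399 1.32 -2.028
v 2.711 3.16 -2.215
v 2.294 3.192 -2.094
v 1.869 3.115 -2.152
v 1.534 2.948 -2.374
v 1.365 2.728 -2.711
v 1.402 2.507 -3.084
v 1.635 2.335 -3.409
v 2.012 2.25 -3.61
v 2.446 2.274 -3.643
v 2.837 2.399 -3.499
v 3.097 2.598 -3.211
v 3.164 2.825 -2.845
v -0.096 -2.438 -3.743
v -1.165 -3.705 -3.017
v -0.484 -1.843 -3.276
v -1.554 -3.11 -2.551
v 1.094 -2.69 -2.429
v 0.024 -3.957 -1.704
v 0.705 -2.095 -1.963
v -0.364 -3.362 -1.237
f 1 12 6
f 1 6 2
f 1 2 8
f 1 8 11
f 1 11 12
f 2 6 10
f 6 12 5
f 12 11 3
f 11 8 7
f 8 2 9
f 4 10 5
f 4 5 3
f 4 3 7
f 4 7 9
f 4 9 10
f 5 10 6
f 3 5 12
f 7 3 11
f 9 7 8
f 10 9 2
f 14 13 16
f 14 16 15
f 16 13 17
f 16 17 15
f 17 13 18
f 17 18 15
f 18 13 19
f 18 19 15
f 19 13 20
f 19 20 15
f 20 13 21
f 20 21 15
f 21 13 22
f 21 22 15
f 22 13 23
f 22 23 15
f 23 13 24
f 23 24 15
f 24 13 25
f 24 25 15
f 25 13 26
f 25 26 15
f 26 13 27
f 26 27 15
f 27 13 14
f 27 14 15
f 29 31 28
f 32 29 28
f 28 31 30
f 30 32 28
f 29 35 31
f 33 29 32
f 33 35 29
f 31 35 30
f 34 32 30
f 30 35 34
f 34 33 32
f 35 33 34



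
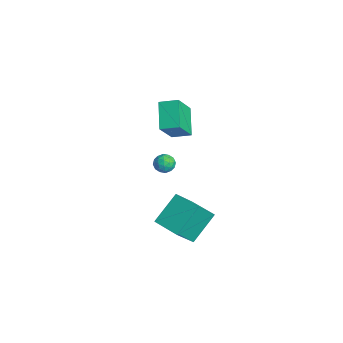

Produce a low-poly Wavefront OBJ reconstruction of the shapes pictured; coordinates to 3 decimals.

v -1.609 -1.927 -0.093
v -1.044 -2.112 0.176
v -2.136 -2.408 0.684
v -1.571 -2.593 0.953
v -1.741 -1.964 0.953
v -1.416 -1.667 0.473
v -1.764 -2.853 0.387
v -1.439 -2.556 -0.093
v -1.14 -2.685 0.472
v -1.126 -2.135 0.822
v -2.054 -2.385 0.038
v -2.04 -1.835 0.388
v -1.28 -1.977 -0.027
v -1.9 -2.543 0.887
v -2 -2.173 0.887
v -1.668 -2.282 1.045
v -1.499 -1.715 0.148
v -1.167 -1.824 0.306
v -1.577 -1.737 0.763
v -2.013 -2.696 0.554
v -1.681 -2.805 0.712
v -1.512 -2.238 -0.185
v -1.18 -2.347 -0.027
v -1.603 -2.783 0.097
v -1.005 -2.423 0.305
v -1.315 -2.705 0.762
v -1.428 -2.858 0.429
v -1.237 -2.684 0.147
v -0.997 -2.1 0.511
v -1.306 -2.382 0.968
v -1.406 -2.012 0.968
v -1.215 -1.838 0.686
v -1.053 -2.436 0.685
v -1.874 -2.138 -0.108
v -2.183 -2.42 0.349
v -1.965 -2.682 0.174
v -1.774 -2.508 -0.108
v -1.865 -1.815 0.098
v -2.175 -2.097 0.555
v -1.943 -1.836 0.713
v -1.752 -1.662 0.431
v -2.127 -2.084 0.175
v 3.002 -3.538 -0.863
v 3.538 -4.632 0.569
v 2.375 -2.141 0.439
v 2.912 -3.235 1.871
v 4.488 -2.845 -0.891
v 5.025 -3.939 0.541
v 3.862 -1.448 0.411
v 4.398 -2.542 1.843
v -2.364 -1.554 1.858
v -3.797 -1.095 2.9
v -1.835 -0.605 2.167
v -3.268 -0.146 3.209
v -1.512 -2.554 3.471
v -2.945 -2.095 4.513
v -0.983 -1.605 3.78
v -2.416 -1.146 4.822
f 1 38 17
f 38 12 41
f 17 41 6
f 38 41 17
f 1 17 13
f 17 6 18
f 13 18 2
f 17 18 13
f 1 13 22
f 13 2 23
f 22 23 8
f 13 23 22
f 1 22 34
f 22 8 37
f 34 37 11
f 22 37 34
f 1 34 38
f 34 11 42
f 38 42 12
f 34 42 38
f 2 18 29
f 18 6 32
f 29 32 10
f 18 32 29
f 6 41 19
f 41 12 40
f 19 40 5
f 41 40 19
f 12 42 39
f 42 11 35
f 39 35 3
f 42 35 39
f 11 37 36
f 37 8 24
f 36 24 7
f 37 24 36
f 8 23 28
f 23 2 25
f 28 25 9
f 23 25 28
f 4 30 16
f 30 10 31
f 16 31 5
f 30 31 16
f 4 16 14
f 16 5 15
f 14 15 3
f 16 15 14
f 4 14 21
f 14 3 20
f 21 20 7
f 14 20 21
f 4 21 26
f 21 7 27
f 26 27 9
f 21 27 26
f 4 26 30
f 26 9 33
f 30 33 10
f 26 33 30
f 5 31 19
f 31 10 32
f 19 32 6
f 31 32 19
f 3 15 39
f 15 5 40
f 39 40 12
f 15 40 39
f 7 20 36
f 20 3 35
f 36 35 11
f 20 35 36
f 9 27 28
f 27 7 24
f 28 24 8
f 27 24 28
f 10 33 29
f 33 9 25
f 29 25 2
f 33 25 29
f 44 46 43
f 47 44 43
f 43 46 45
f 45 47 43
f 44 50 46
f 48 44 47
f 48 50 44
f 46 50 45
f 49 47 45
f 45 50 49
f 49 48 47
f 50 48 49
f 52 54 51
f 55 52 51
f 51 54 53
f 53 55 51
f 52 58 54
f 56 52 55
f 56 58 52
f 54 58 53
f 57 55 53
f 53 58 57
f 57 56 55
f 58 56 57



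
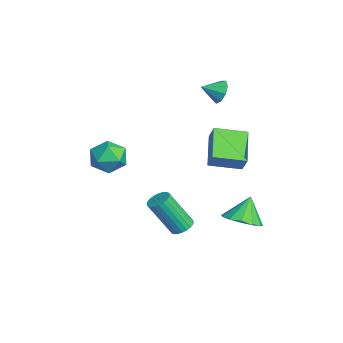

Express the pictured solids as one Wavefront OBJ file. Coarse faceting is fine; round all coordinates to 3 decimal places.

v 1.212 1.259 1.244
v -0.367 1.594 2.188
v 1.353 2.82 0.924
v -0.226 3.156 1.868
v 1.746 1.384 2.092
v 0.167 1.72 3.036
v 1.887 2.946 1.772
v 0.308 3.281 2.716
v -1.565 -2.916 1.596
v -0.934 -2.163 1.42
v -0.866 -3.777 0.42
v -0.235 -3.024 0.244
v -0.165 -3.546 1.092
v -0.597 -3.015 1.819
v -1.203 -2.925 0.021
v -1.635 -2.394 0.748
v -0.71 -2.169 0.447
v -0.068 -2.552 1.109
v -1.732 -3.388 0.731
v -1.09 -3.771 1.393
v -2.997 2.585 3.581
v -2.631 2.339 3.012
v -2.943 1.655 4.019
v -2.319 2.516 3.35
v -2.324 2.725 3.796
v -2.644 2.869 4.141
v -3.129 2.88 4.225
v -3.553 2.753 4.007
v -3.716 2.548 3.59
v -3.543 2.36 3.169
v -3.114 2.278 2.941
v 1.294 2.859 -2.571
v 1.972 3.594 -2.58
v 0.766 3.361 -1.329
v 1.52 3.791 -2.852
v 0.996 3.693 -3.035
v 0.567 3.329 -3.071
v 0.369 2.816 -2.948
v 0.464 2.317 -2.705
v 0.823 1.99 -2.42
v 1.332 1.938 -2.182
v 1.828 2.179 -2.068
v 2.155 2.636 -2.114
v 2.209 3.163 -2.305
v 3.325 -0.23 -1.285
v 3.595 0.211 -1
v 3.424 -0.829 0.77
v 3.155 -1.27 0.485
v 3.374 0.275 -0.984
v 3.204 -0.765 0.786
v 3.146 0.262 -1.013
v 2.976 -0.778 0.757
v 2.946 0.174 -1.084
v 2.775 -0.866 0.686
v 2.803 0.025 -1.185
v 2.632 -1.015 0.585
v 2.739 -0.163 -1.302
v 2.569 -1.203 0.468
v 2.765 -0.361 -1.416
v 2.595 -1.401 0.354
v 2.876 -0.54 -1.51
v 2.706 -1.58 0.26
v 3.056 -0.671 -1.57
v 2.885 -1.711 0.2
v 3.276 -0.735 -1.586
v 3.106 -1.775 0.184
v 3.504 -0.722 -1.557
v 3.334 -1.762 0.213
v 3.705 -0.634 -1.486
v 3.534 -1.674 0.284
v 3.848 -0.485 -1.385
v 3.677 -1.525 0.385
v 3.911 -0.297 -1.268
v 3.741 -1.337 0.502
v 3.885 -0.099 -1.154
v 3.715 -1.139 0.616
v 3.774 0.08 -1.06
v 3.604 -0.96 0.71
f 2 4 1
f 5 2 1
f 1 4 3
f 3 5 1
f 2 8 4
f 6 2 5
f 6 8 2
f 4 8 3
f 7 5 3
f 3 8 7
f 7 6 5
f 8 6 7
f 9 20 14
f 9 14 10
f 9 10 16
f 9 16 19
f 9 19 20
f 10 14 18
f 14 20 13
f 20 19 11
f 19 16 15
f 16 10 17
f 12 18 13
f 12 13 11
f 12 11 15
f 12 15 17
f 12 17 18
f 13 18 14
f 11 13 20
f 15 11 19
f 17 15 16
f 18 17 10
f 22 21 24
f 22 24 23
f 24 21 25
f 24 25 23
f 25 21 26
f 25 26 23
f 26 21 27
f 26 27 23
f 27 21 28
f 27 28 23
f 28 21 29
f 28 29 23
f 29 21 30
f 29 30 23
f 30 21 31
f 30 31 23
f 31 21 22
f 31 22 23
f 33 32 35
f 33 35 34
f 35 32 36
f 35 36 34
f 36 32 37
f 36 37 34
f 37 32 38
f 37 38 34
f 38 32 39
f 38 39 34
f 39 32 40
f 39 40 34
f 40 32 41
f 40 41 34
f 41 32 42
f 41 42 34
f 42 32 43
f 42 43 34
f 43 32 44
f 43 44 34
f 44 32 33
f 44 33 34
f 46 45 49
f 46 49 47
f 47 49 50
f 47 50 48
f 49 45 51
f 49 51 50
f 50 51 52
f 50 52 48
f 51 45 53
f 51 53 52
f 52 53 54
f 52 54 48
f 53 45 55
f 53 55 54
f 54 55 56
f 54 56 48
f 55 45 57
f 55 57 56
f 56 57 58
f 56 58 48
f 57 45 59
f 57 59 58
f 58 59 60
f 58 60 48
f 59 45 61
f 59 61 60
f 60 61 62
f 60 62 48
f 61 45 63
f 61 63 62
f 62 63 64
f 62 64 48
f 63 45 65
f 63 65 64
f 64 65 66
f 64 66 48
f 65 45 67
f 65 67 66
f 66 67 68
f 66 68 48
f 67 45 69
f 67 69 68
f 68 69 70
f 68 70 48
f 69 45 71
f 69 71 70
f 70 71 72
f 70 72 48
f 71 45 73
f 71 73 72
f 72 73 74
f 72 74 48
f 73 45 75
f 73 75 74
f 74 75 76
f 74 76 48
f 75 45 77
f 75 77 76
f 76 77 78
f 76 78 48
f 77 45 46
f 77 46 78
f 78 46 47
f 78 47 48



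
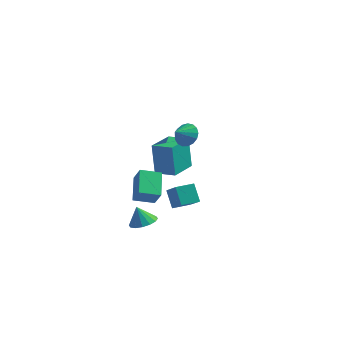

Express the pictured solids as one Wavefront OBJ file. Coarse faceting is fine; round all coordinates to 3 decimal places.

v -4.361 2.607 -2.69
v -4.666 2.877 -0.65
v -4.13 4.461 -2.901
v -4.434 4.731 -0.861
v -3.066 2.469 -2.479
v -3.37 2.739 -0.439
v -2.834 4.323 -2.69
v -3.139 4.593 -0.65
v -2.756 -3.965 -0.596
v -3.279 -2.644 0.243
v -1.751 -3.368 -0.909
v -2.274 -2.047 -0.07
v -2.206 -4.373 0.39
v -2.729 -3.052 1.229
v -1.201 -3.776 0.077
v -1.724 -2.455 0.916
v -1.082 -2.597 -1.618
v -1.632 -2.086 -0.668
v -0.344 -1.851 -1.591
v -0.893 -1.34 -0.642
v -0.147 -3.56 -0.558
v -0.696 -3.049 0.391
v 0.592 -2.814 -0.532
v 0.042 -2.303 0.418
v -2.415 -3.368 -2.576
v -1.955 -2.72 -2.419
v -2.825 -3.332 -1.524
v -2.316 -2.564 -2.565
v -2.704 -2.624 -2.714
v -3.014 -2.883 -2.826
v -3.163 -3.272 -2.871
v -3.112 -3.687 -2.837
v -2.875 -4.016 -2.733
v -2.514 -4.172 -2.587
v -2.126 -4.112 -2.438
v -1.816 -3.853 -2.326
v -1.667 -3.464 -2.281
v -1.718 -3.049 -2.315
v -1.858 1.2 1.796
v -1.549 0.682 1.271
v -2.202 0.4 2.384
v -1.264 0.741 1.52
v -1.115 0.906 1.832
v -1.136 1.138 2.135
v -1.323 1.385 2.361
v -1.632 1.589 2.458
v -1.993 1.703 2.403
v -2.323 1.703 2.209
v -2.547 1.587 1.921
v -2.613 1.383 1.604
v -2.506 1.136 1.331
v -2.25 0.905 1.165
v -1.905 0.74 1.143
f 2 4 1
f 5 2 1
f 1 4 3
f 3 5 1
f 2 8 4
f 6 2 5
f 6 8 2
f 4 8 3
f 7 5 3
f 3 8 7
f 7 6 5
f 8 6 7
f 10 12 9
f 13 10 9
f 9 12 11
f 11 13 9
f 10 16 12
f 14 10 13
f 14 16 10
f 12 16 11
f 15 13 11
f 11 16 15
f 15 14 13
f 16 14 15
f 18 20 17
f 21 18 17
f 17 20 19
f 19 21 17
f 18 24 20
f 22 18 21
f 22 24 18
f 20 24 19
f 23 21 19
f 19 24 23
f 23 22 21
f 24 22 23
f 26 25 28
f 26 28 27
f 28 25 29
f 28 29 27
f 29 25 30
f 29 30 27
f 30 25 31
f 30 31 27
f 31 25 32
f 31 32 27
f 32 25 33
f 32 33 27
f 33 25 34
f 33 34 27
f 34 25 35
f 34 35 27
f 35 25 36
f 35 36 27
f 36 25 37
f 36 37 27
f 37 25 38
f 37 38 27
f 38 25 26
f 38 26 27
f 40 39 42
f 40 42 41
f 42 39 43
f 42 43 41
f 43 39 44
f 43 44 41
f 44 39 45
f 44 45 41
f 45 39 46
f 45 46 41
f 46 39 47
f 46 47 41
f 47 39 48
f 47 48 41
f 48 39 49
f 48 49 41
f 49 39 50
f 49 50 41
f 50 39 51
f 50 51 41
f 51 39 52
f 51 52 41
f 52 39 53
f 52 53 41
f 53 39 40
f 53 40 41



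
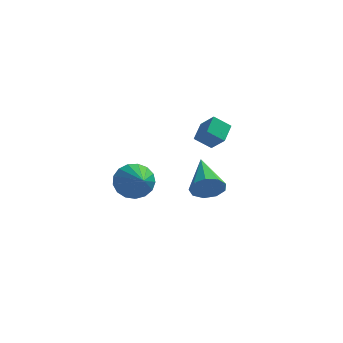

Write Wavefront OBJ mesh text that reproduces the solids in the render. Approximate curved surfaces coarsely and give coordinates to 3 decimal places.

v -0.561 -1.943 -0.399
v -0.096 -1.352 0.182
v 0.061 -3.077 0.259
v -0.485 -1.438 0.402
v -0.891 -1.639 0.439
v -1.221 -1.91 0.283
v -1.4 -2.189 -0.028
v -1.387 -2.411 -0.425
v -1.184 -2.526 -0.815
v -0.839 -2.508 -1.11
v -0.429 -2.36 -1.242
v -0.05 -2.117 -1.181
v 0.212 -1.834 -0.94
v 0.297 -1.576 -0.576
v 0.186 -1.402 -0.17
v 1.259 3.101 -0.131
v 1.424 4.112 0.345
v 2.041 3.258 -0.735
v 2.205 4.27 -0.259
v 1.915 2.65 0.599
v 2.079 3.662 1.075
v 2.696 2.808 -0.005
v 2.861 3.819 0.471
v 2.31 0.192 -1.721
v 2.643 0.585 -2.385
v 1.73 2.068 -0.899
v 2.092 0.46 -2.487
v 1.643 0.208 -2.231
v 1.506 -0.051 -1.737
v 1.746 -0.196 -1.235
v 2.249 -0.161 -0.961
v 2.782 0.04 -1.043
v 3.093 0.311 -1.442
v 3.039 0.527 -1.972
f 2 1 4
f 2 4 3
f 4 1 5
f 4 5 3
f 5 1 6
f 5 6 3
f 6 1 7
f 6 7 3
f 7 1 8
f 7 8 3
f 8 1 9
f 8 9 3
f 9 1 10
f 9 10 3
f 10 1 11
f 10 11 3
f 11 1 12
f 11 12 3
f 12 1 13
f 12 13 3
f 13 1 14
f 13 14 3
f 14 1 15
f 14 15 3
f 15 1 2
f 15 2 3
f 17 19 16
f 20 17 16
f 16 19 18
f 18 20 16
f 17 23 19
f 21 17 20
f 21 23 17
f 19 23 18
f 22 20 18
f 18 23 22
f 22 21 20
f 23 21 22
f 25 24 27
f 25 27 26
f 27 24 28
f 27 28 26
f 28 24 29
f 28 29 26
f 29 24 30
f 29 30 26
f 30 24 31
f 30 31 26
f 31 24 32
f 31 32 26
f 32 24 33
f 32 33 26
f 33 24 34
f 33 34 26
f 34 24 25
f 34 25 26

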